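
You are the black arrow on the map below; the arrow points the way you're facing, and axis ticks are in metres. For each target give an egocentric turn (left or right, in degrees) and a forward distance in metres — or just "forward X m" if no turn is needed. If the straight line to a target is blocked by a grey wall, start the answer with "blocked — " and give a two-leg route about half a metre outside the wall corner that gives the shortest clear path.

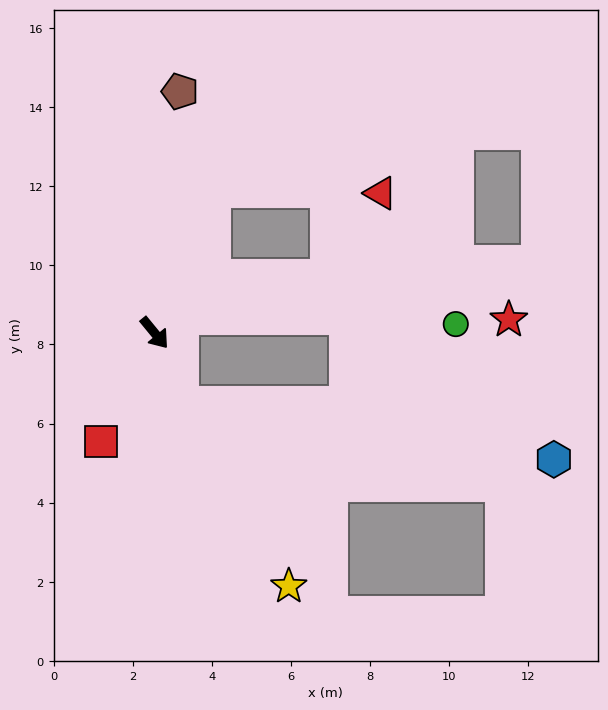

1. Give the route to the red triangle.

blocked — turn left 118°, forward 3.9 m, then turn right 68°, forward 4.2 m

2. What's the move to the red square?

turn right 66°, forward 3.1 m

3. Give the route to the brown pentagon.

turn left 135°, forward 6.1 m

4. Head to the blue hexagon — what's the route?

blocked — turn right 18°, forward 1.9 m, then turn left 60°, forward 9.5 m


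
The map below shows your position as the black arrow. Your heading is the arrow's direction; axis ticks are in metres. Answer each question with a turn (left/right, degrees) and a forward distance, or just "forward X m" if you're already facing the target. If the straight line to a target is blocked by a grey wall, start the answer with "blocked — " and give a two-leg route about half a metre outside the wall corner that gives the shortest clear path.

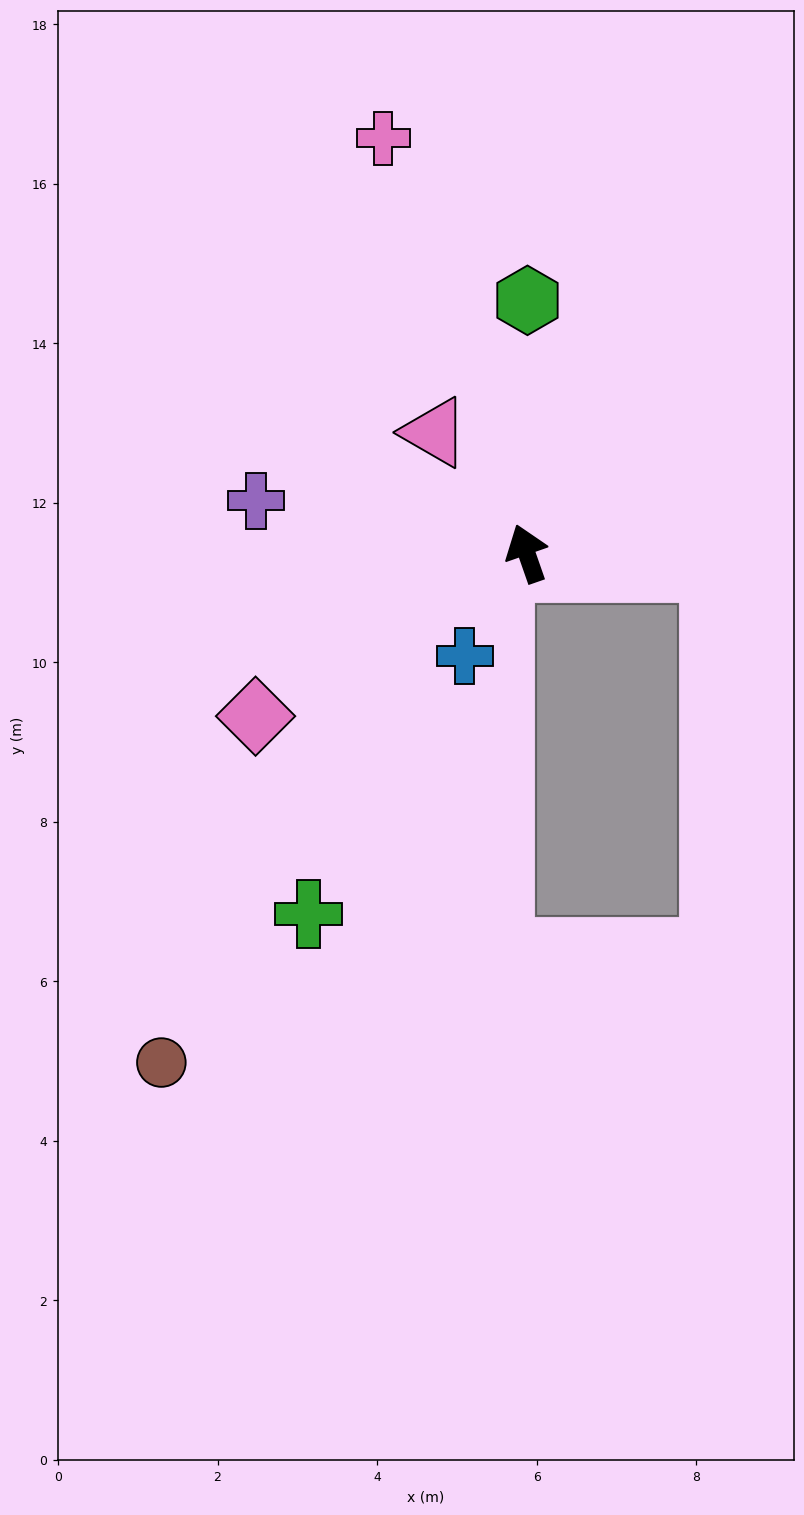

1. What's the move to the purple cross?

turn left 60°, forward 3.5 m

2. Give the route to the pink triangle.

turn left 18°, forward 1.9 m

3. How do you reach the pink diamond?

turn left 102°, forward 4.0 m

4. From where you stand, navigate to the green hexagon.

turn right 19°, forward 3.2 m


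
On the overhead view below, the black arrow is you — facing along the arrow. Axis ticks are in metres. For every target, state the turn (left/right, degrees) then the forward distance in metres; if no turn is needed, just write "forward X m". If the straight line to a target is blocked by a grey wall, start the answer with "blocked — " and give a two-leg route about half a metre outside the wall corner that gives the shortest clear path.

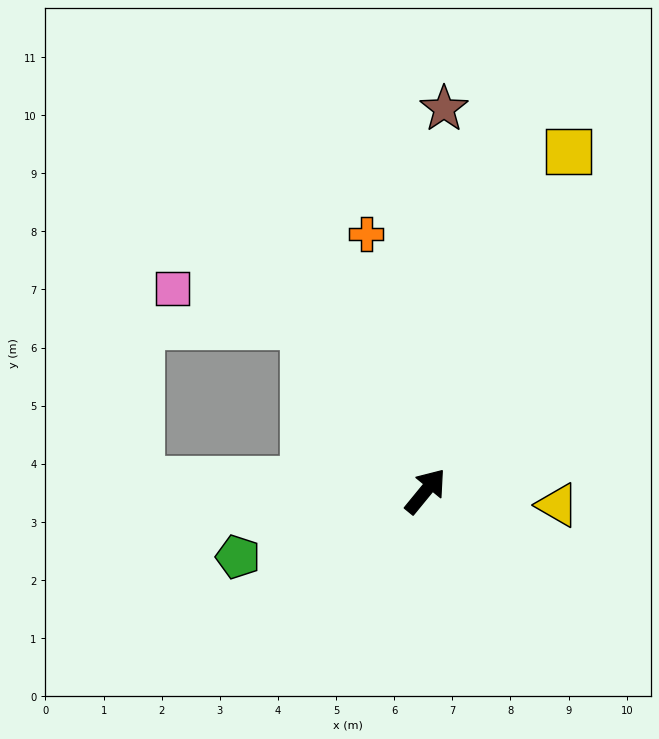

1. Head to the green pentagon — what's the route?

turn left 149°, forward 3.4 m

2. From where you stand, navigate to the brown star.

turn left 37°, forward 6.6 m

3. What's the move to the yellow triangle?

turn right 57°, forward 2.3 m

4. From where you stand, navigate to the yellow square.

turn left 16°, forward 6.3 m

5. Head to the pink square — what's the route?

blocked — turn left 75°, forward 3.5 m, then turn left 39°, forward 2.4 m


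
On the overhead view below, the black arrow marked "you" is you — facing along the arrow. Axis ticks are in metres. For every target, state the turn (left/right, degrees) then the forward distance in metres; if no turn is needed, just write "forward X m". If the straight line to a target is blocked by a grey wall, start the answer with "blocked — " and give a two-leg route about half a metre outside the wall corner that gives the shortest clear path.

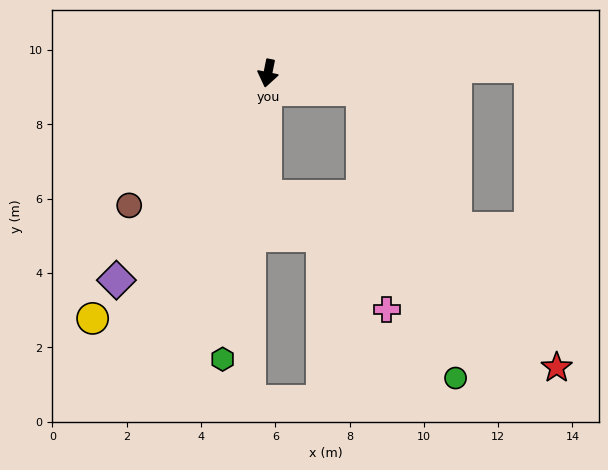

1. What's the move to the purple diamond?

turn right 25°, forward 6.9 m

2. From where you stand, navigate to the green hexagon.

turn left 2°, forward 7.8 m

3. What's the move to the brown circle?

turn right 35°, forward 5.2 m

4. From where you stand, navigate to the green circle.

blocked — turn left 91°, forward 2.6 m, then turn right 62°, forward 8.1 m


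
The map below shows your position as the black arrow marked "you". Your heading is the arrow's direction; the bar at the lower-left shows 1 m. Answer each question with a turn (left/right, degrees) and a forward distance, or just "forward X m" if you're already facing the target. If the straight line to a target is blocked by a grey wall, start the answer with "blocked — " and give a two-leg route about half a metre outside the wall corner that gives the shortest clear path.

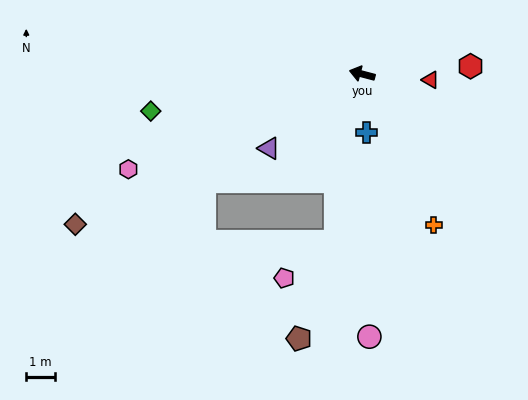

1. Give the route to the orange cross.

turn left 130°, forward 5.9 m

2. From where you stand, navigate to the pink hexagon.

turn left 37°, forward 8.9 m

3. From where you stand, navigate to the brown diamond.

turn left 42°, forward 11.4 m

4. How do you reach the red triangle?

turn right 170°, forward 2.4 m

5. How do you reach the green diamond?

turn left 25°, forward 7.6 m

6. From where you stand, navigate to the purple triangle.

turn left 53°, forward 4.2 m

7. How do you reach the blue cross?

turn left 109°, forward 2.1 m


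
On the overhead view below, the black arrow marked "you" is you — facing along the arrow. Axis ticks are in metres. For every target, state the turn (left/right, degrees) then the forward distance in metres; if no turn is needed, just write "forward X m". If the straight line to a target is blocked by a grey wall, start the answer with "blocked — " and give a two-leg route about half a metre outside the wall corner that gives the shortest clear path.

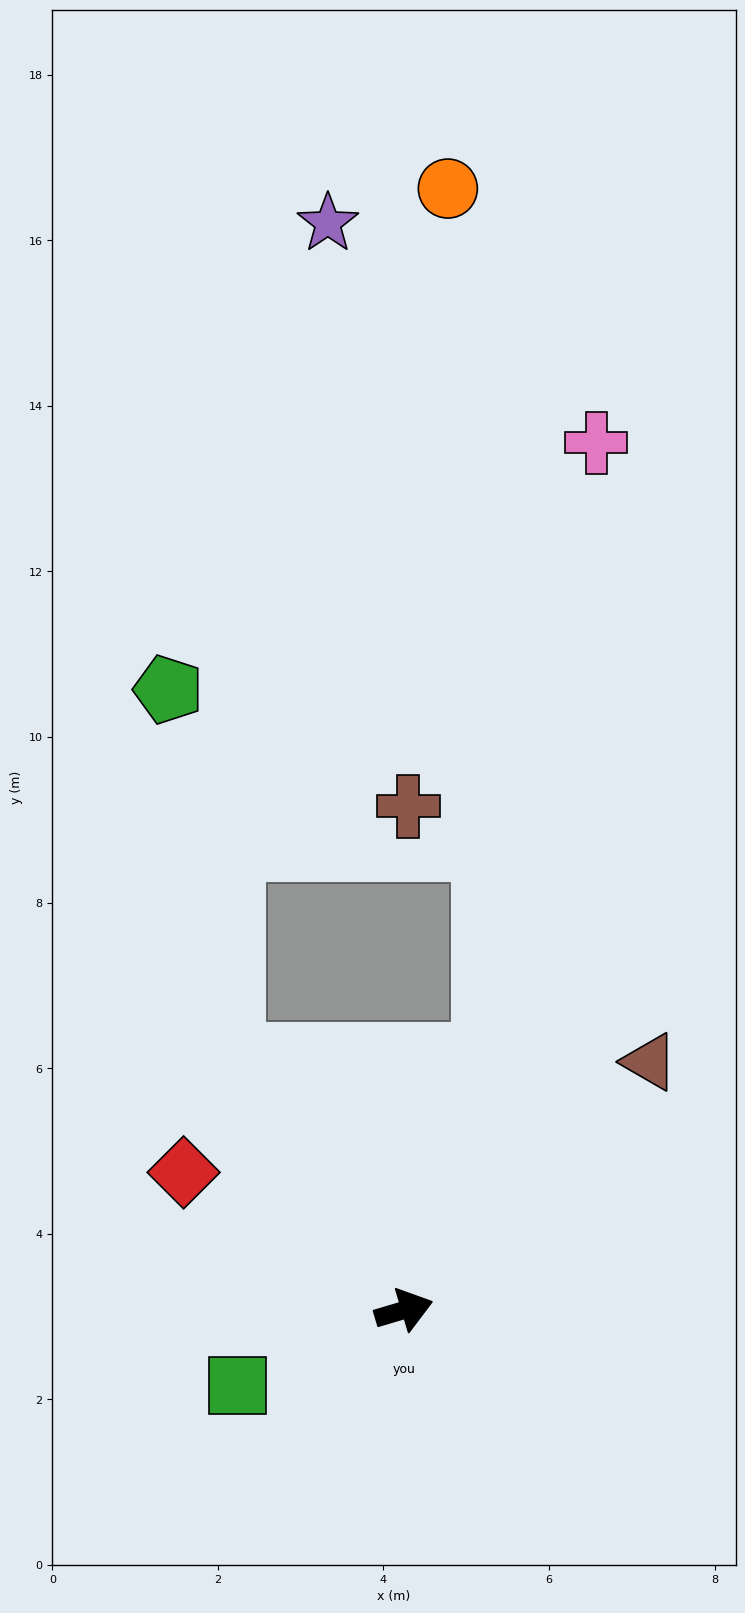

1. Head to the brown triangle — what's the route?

turn left 29°, forward 4.2 m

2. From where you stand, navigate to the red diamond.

turn left 131°, forward 3.1 m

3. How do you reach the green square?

turn right 172°, forward 2.2 m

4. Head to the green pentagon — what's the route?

blocked — turn left 108°, forward 3.7 m, then turn right 25°, forward 4.5 m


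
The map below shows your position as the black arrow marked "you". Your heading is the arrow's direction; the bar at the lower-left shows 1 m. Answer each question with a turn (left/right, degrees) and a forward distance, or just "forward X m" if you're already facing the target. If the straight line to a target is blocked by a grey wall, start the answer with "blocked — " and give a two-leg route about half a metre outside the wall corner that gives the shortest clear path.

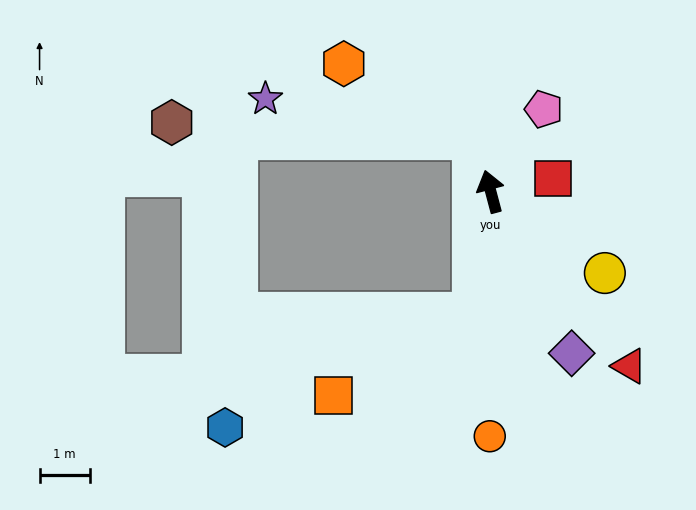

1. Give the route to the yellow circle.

turn right 140°, forward 2.8 m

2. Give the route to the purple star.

blocked — turn left 3°, forward 1.1 m, then turn left 61°, forward 4.2 m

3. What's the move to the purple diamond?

turn right 168°, forward 3.6 m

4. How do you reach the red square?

turn right 93°, forward 1.3 m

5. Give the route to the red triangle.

turn right 156°, forward 4.4 m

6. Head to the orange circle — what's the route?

turn left 165°, forward 4.9 m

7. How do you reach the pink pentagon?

turn right 48°, forward 1.9 m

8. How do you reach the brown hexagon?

blocked — turn left 3°, forward 1.1 m, then turn left 69°, forward 6.0 m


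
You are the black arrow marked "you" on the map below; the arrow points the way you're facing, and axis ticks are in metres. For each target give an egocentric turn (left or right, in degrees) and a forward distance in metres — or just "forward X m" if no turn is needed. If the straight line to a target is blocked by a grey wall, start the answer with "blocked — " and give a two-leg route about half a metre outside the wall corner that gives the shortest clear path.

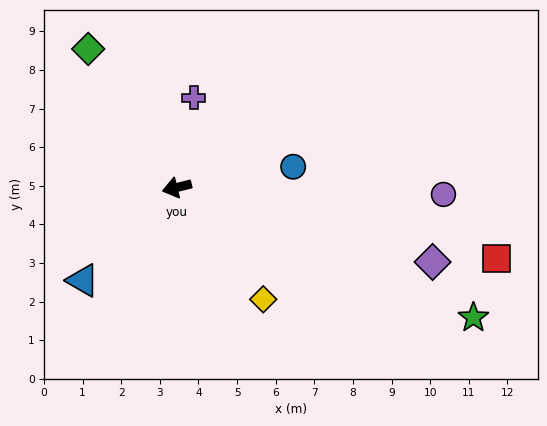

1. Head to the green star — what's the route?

turn left 142°, forward 8.4 m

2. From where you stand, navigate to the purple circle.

turn left 165°, forward 6.9 m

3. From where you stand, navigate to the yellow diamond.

turn left 114°, forward 3.7 m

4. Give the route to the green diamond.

turn right 71°, forward 4.3 m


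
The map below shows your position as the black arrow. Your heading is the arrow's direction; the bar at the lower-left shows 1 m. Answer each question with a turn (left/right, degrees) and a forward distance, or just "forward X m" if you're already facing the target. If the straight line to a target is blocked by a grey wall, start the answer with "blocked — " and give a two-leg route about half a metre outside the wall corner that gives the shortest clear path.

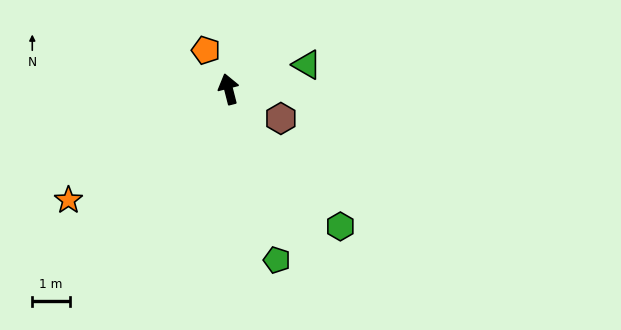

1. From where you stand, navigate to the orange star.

turn left 110°, forward 5.2 m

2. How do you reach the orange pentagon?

turn left 16°, forward 1.2 m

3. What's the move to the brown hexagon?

turn right 134°, forward 1.6 m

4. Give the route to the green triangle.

turn right 87°, forward 2.2 m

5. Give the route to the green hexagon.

turn right 155°, forward 4.7 m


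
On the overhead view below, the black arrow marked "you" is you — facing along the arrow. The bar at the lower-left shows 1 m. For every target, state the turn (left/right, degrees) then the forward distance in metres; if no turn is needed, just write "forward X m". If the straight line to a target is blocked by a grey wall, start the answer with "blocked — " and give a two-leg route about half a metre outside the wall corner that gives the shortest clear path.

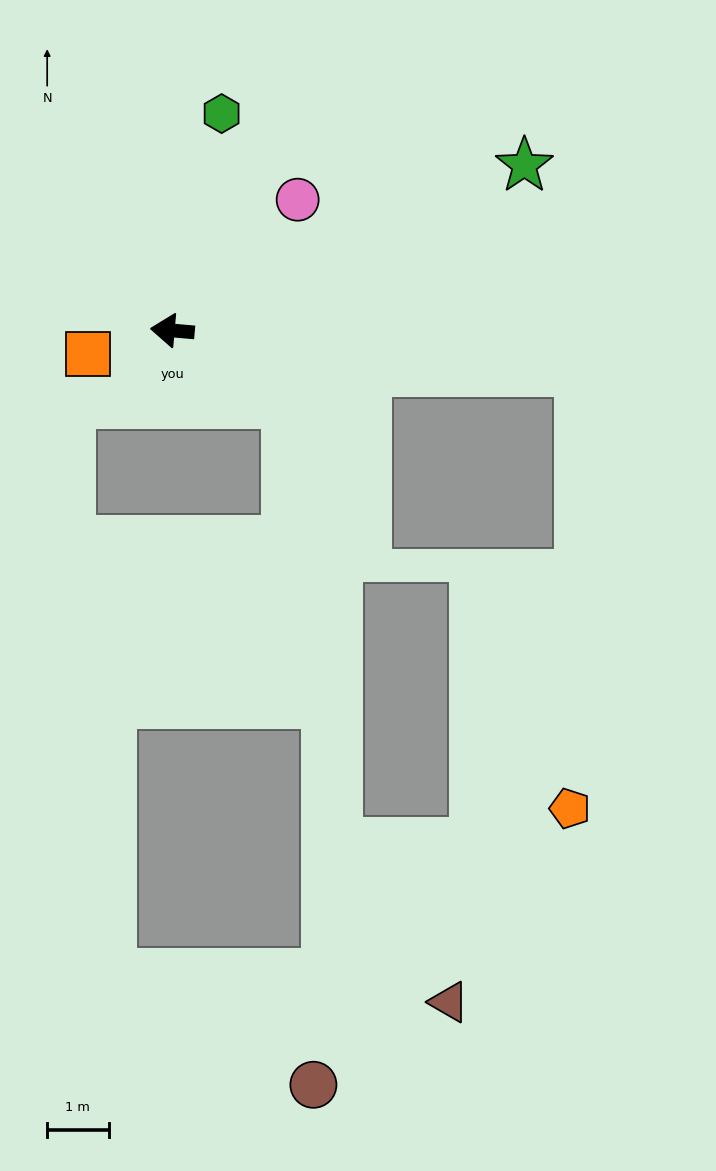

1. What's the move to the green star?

turn right 150°, forward 6.3 m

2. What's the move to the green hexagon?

turn right 98°, forward 3.6 m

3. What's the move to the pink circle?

turn right 129°, forward 2.9 m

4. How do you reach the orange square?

turn left 20°, forward 1.4 m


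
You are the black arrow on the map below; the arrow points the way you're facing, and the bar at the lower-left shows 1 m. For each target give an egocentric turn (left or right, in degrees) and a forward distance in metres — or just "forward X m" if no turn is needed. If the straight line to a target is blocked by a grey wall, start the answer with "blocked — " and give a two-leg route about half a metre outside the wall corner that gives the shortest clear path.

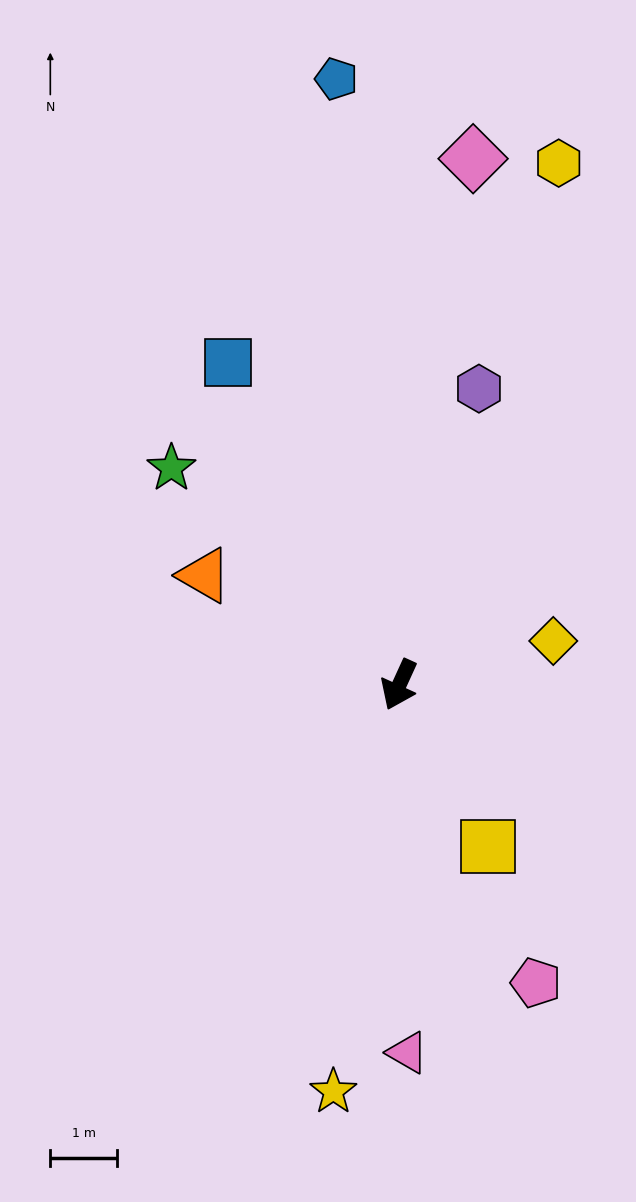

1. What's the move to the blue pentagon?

turn right 150°, forward 9.1 m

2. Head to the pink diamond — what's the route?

turn right 163°, forward 7.9 m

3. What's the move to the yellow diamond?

turn left 130°, forward 2.4 m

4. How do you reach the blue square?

turn right 128°, forward 5.4 m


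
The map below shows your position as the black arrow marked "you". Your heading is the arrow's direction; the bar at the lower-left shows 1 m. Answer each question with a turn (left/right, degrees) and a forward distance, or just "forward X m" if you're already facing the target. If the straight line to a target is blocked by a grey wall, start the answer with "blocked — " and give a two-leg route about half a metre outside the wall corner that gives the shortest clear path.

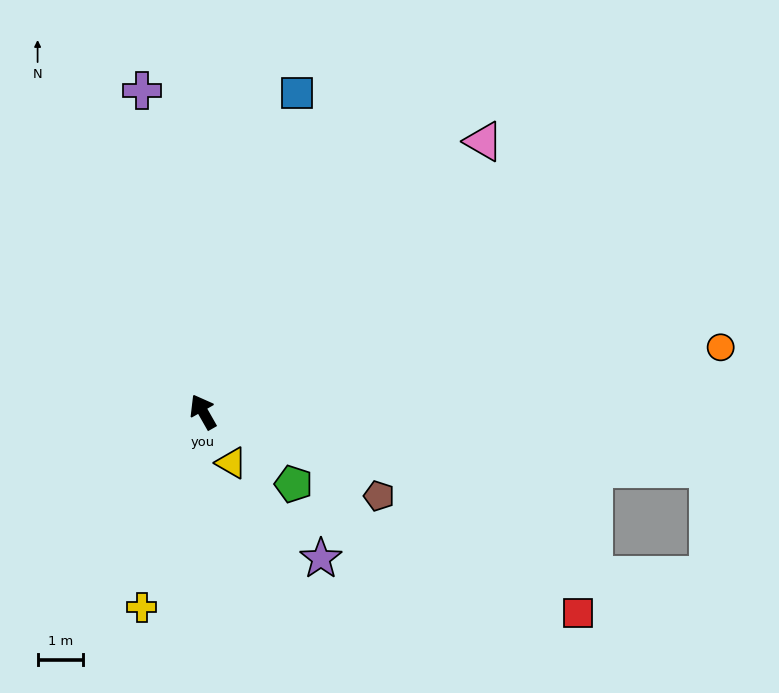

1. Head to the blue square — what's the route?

turn right 46°, forward 7.3 m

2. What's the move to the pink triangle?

turn right 76°, forward 8.6 m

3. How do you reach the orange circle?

turn right 113°, forward 11.5 m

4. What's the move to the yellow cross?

turn left 133°, forward 4.5 m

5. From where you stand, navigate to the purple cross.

turn right 19°, forward 7.2 m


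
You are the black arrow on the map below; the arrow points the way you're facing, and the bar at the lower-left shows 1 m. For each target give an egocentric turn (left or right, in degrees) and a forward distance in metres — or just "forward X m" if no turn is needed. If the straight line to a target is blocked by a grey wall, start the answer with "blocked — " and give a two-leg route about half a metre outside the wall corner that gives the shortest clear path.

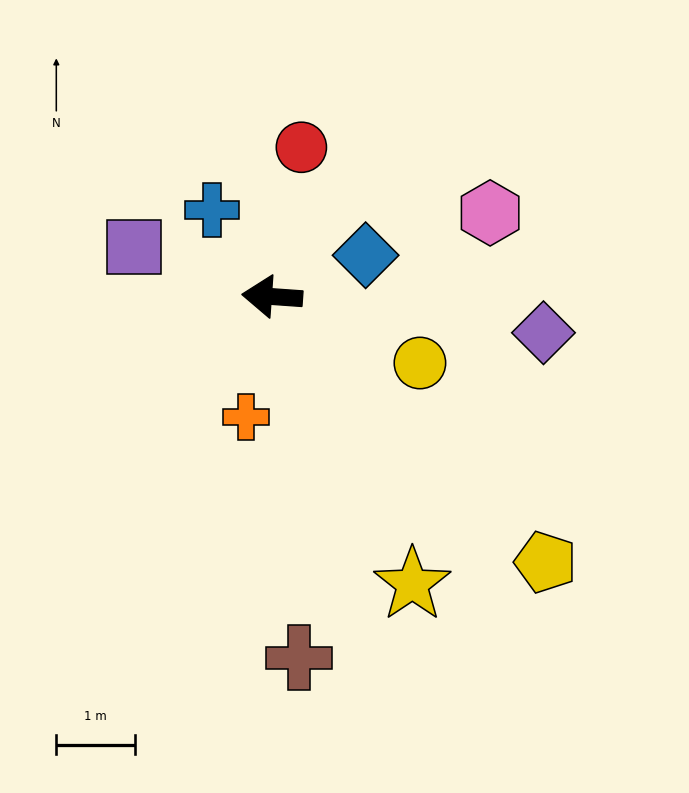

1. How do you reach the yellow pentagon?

turn left 140°, forward 4.9 m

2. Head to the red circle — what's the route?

turn right 97°, forward 1.9 m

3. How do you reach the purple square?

turn right 16°, forward 1.9 m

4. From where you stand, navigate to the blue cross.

turn right 51°, forward 1.3 m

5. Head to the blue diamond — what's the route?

turn right 152°, forward 1.3 m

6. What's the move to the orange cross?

turn left 82°, forward 1.6 m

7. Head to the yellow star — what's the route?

turn left 120°, forward 4.1 m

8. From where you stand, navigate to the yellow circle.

turn left 160°, forward 2.1 m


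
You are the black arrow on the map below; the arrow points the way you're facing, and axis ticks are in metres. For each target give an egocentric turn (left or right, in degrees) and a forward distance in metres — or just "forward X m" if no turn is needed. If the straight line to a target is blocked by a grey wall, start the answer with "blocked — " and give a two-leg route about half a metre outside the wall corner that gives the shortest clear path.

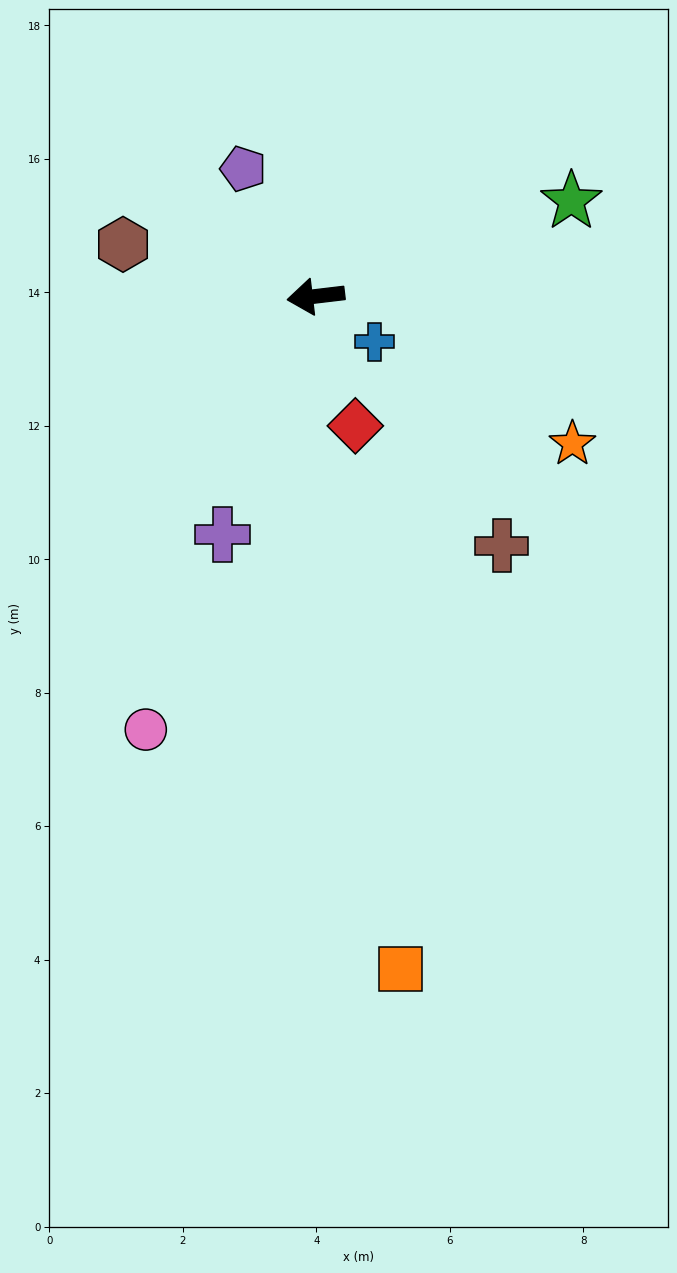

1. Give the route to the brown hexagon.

turn right 22°, forward 3.0 m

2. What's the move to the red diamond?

turn left 100°, forward 2.0 m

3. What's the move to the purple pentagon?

turn right 67°, forward 2.2 m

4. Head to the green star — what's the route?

turn right 166°, forward 4.1 m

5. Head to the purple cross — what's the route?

turn left 62°, forward 3.8 m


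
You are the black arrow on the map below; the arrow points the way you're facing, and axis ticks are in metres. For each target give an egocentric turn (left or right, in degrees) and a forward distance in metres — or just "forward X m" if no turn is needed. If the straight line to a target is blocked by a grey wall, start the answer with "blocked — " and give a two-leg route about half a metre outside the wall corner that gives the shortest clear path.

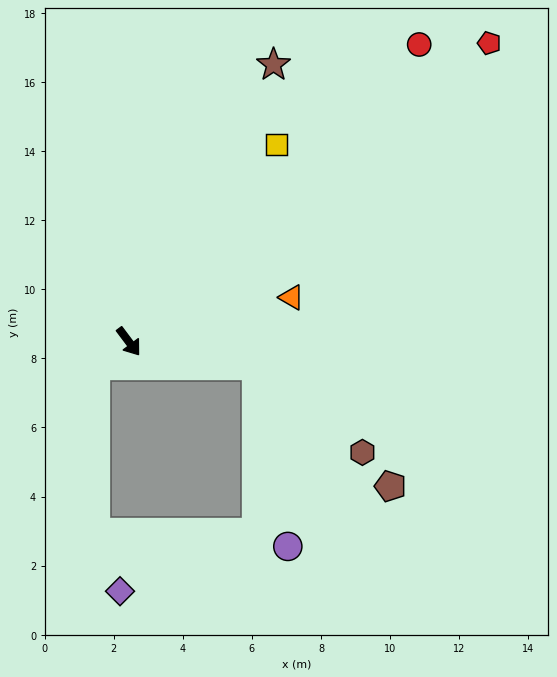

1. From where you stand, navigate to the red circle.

turn left 99°, forward 12.0 m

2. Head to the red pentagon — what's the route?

turn left 93°, forward 13.5 m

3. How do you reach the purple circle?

blocked — turn left 43°, forward 3.8 m, then turn right 70°, forward 5.3 m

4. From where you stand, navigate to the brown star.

turn left 116°, forward 9.0 m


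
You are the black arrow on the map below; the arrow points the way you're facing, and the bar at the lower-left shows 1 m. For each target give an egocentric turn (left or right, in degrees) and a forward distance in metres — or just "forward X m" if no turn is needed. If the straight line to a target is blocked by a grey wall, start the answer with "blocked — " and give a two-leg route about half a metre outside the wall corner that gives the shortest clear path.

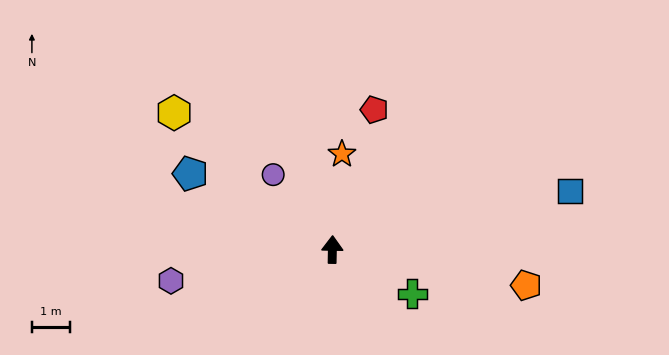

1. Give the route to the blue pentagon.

turn left 63°, forward 4.2 m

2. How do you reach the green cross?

turn right 118°, forward 2.4 m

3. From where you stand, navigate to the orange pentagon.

turn right 99°, forward 5.2 m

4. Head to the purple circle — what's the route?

turn left 39°, forward 2.5 m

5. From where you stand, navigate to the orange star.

turn right 5°, forward 2.5 m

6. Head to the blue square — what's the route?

turn right 75°, forward 6.4 m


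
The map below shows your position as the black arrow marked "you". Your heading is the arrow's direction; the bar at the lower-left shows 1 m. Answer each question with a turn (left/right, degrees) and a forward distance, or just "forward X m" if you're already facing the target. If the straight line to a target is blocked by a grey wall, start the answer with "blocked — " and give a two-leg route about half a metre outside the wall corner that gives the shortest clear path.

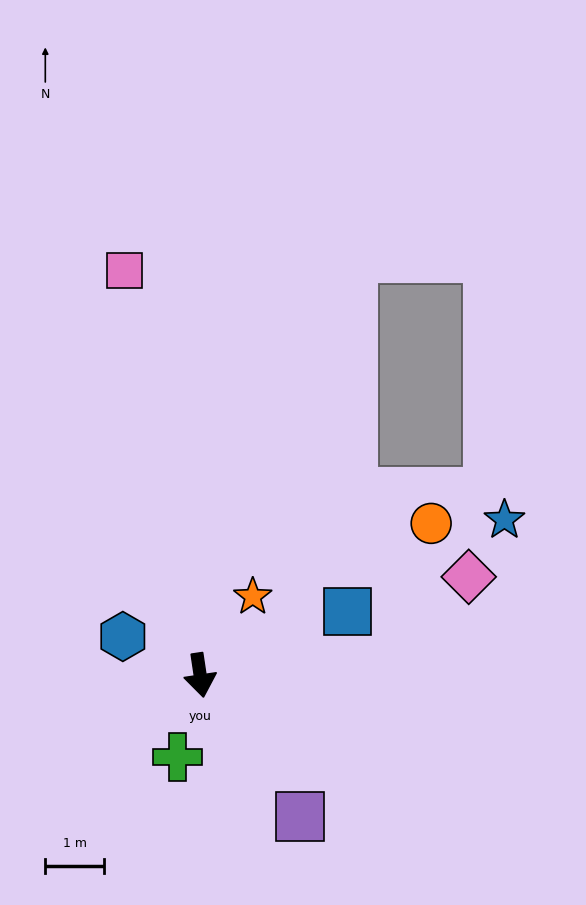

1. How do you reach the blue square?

turn left 105°, forward 2.7 m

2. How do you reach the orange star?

turn left 138°, forward 1.6 m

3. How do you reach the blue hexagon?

turn right 125°, forward 1.5 m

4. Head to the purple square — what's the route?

turn left 27°, forward 2.9 m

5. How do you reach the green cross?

turn right 24°, forward 1.4 m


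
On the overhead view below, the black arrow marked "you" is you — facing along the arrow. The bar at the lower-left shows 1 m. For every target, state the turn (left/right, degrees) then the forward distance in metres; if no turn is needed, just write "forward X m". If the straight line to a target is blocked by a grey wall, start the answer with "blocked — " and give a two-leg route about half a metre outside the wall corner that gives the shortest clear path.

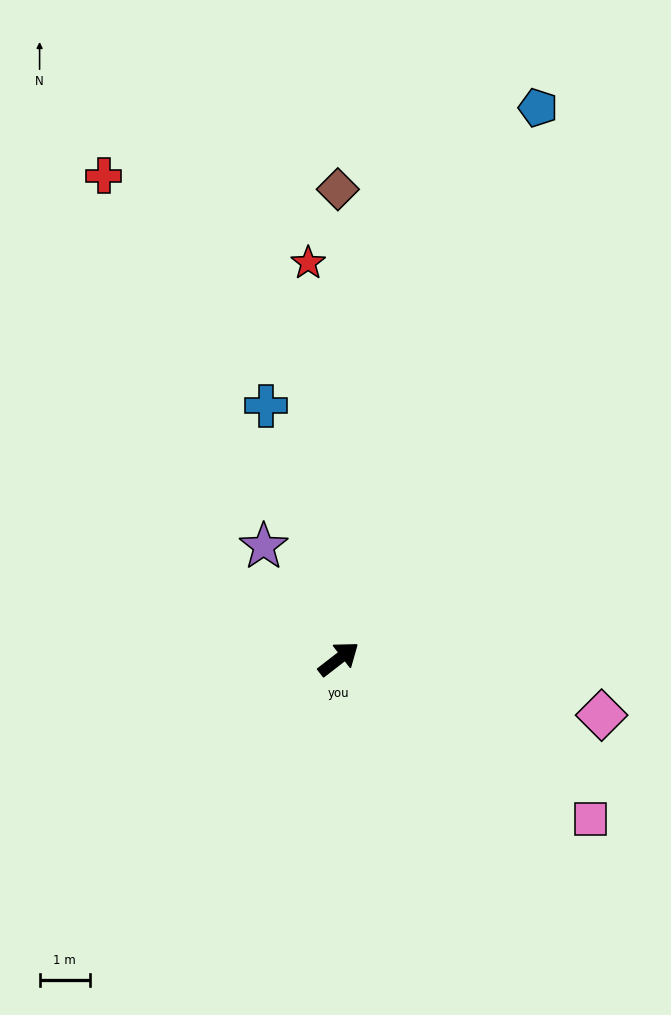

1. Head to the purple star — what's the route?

turn left 86°, forward 2.7 m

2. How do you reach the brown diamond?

turn left 52°, forward 9.3 m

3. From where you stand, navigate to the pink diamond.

turn right 50°, forward 5.3 m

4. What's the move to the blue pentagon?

turn left 32°, forward 11.7 m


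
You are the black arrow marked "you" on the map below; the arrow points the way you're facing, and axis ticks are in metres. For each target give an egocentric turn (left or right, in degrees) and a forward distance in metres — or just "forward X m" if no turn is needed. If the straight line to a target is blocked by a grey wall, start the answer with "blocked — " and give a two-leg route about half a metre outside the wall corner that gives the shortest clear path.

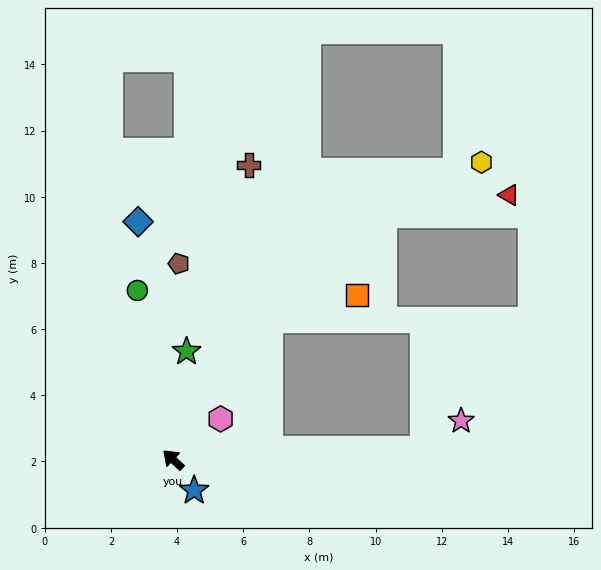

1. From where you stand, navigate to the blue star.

turn left 167°, forward 1.1 m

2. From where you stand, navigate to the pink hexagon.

turn right 96°, forward 1.9 m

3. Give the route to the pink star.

blocked — turn right 135°, forward 7.6 m, then turn left 36°, forward 1.4 m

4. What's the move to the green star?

turn right 54°, forward 3.3 m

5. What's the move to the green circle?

turn right 35°, forward 5.2 m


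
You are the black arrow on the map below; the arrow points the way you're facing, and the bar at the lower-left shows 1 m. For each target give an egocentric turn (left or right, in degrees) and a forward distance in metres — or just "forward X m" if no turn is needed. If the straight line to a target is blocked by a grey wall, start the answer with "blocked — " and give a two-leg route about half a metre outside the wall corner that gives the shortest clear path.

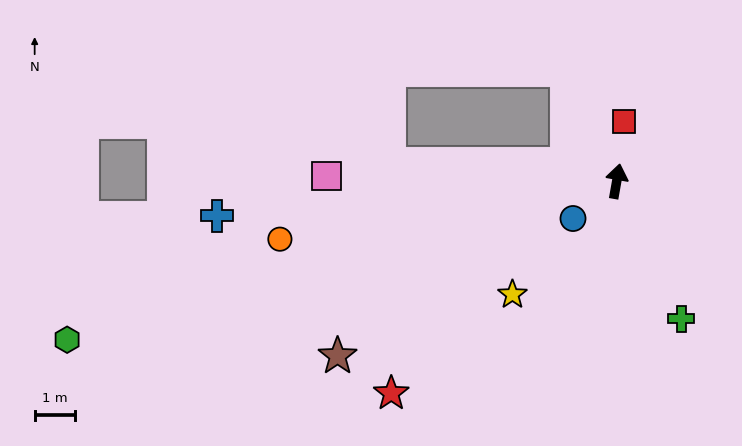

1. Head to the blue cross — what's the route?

turn left 105°, forward 10.0 m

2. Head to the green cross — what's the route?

turn right 145°, forward 3.8 m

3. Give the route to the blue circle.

turn left 141°, forward 1.4 m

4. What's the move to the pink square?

turn left 99°, forward 7.2 m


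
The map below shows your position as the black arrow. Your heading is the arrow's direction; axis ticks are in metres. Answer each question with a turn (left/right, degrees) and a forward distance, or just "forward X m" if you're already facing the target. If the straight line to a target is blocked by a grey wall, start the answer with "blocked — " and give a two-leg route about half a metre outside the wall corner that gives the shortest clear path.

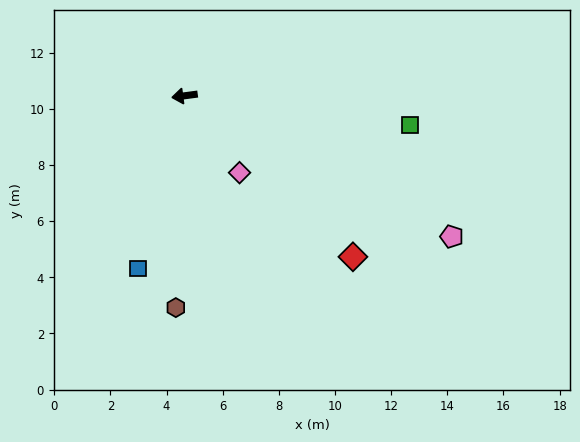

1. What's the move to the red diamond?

turn left 129°, forward 8.3 m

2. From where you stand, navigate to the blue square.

turn left 67°, forward 6.4 m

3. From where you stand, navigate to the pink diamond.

turn left 118°, forward 3.4 m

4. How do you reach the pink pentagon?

turn left 145°, forward 10.8 m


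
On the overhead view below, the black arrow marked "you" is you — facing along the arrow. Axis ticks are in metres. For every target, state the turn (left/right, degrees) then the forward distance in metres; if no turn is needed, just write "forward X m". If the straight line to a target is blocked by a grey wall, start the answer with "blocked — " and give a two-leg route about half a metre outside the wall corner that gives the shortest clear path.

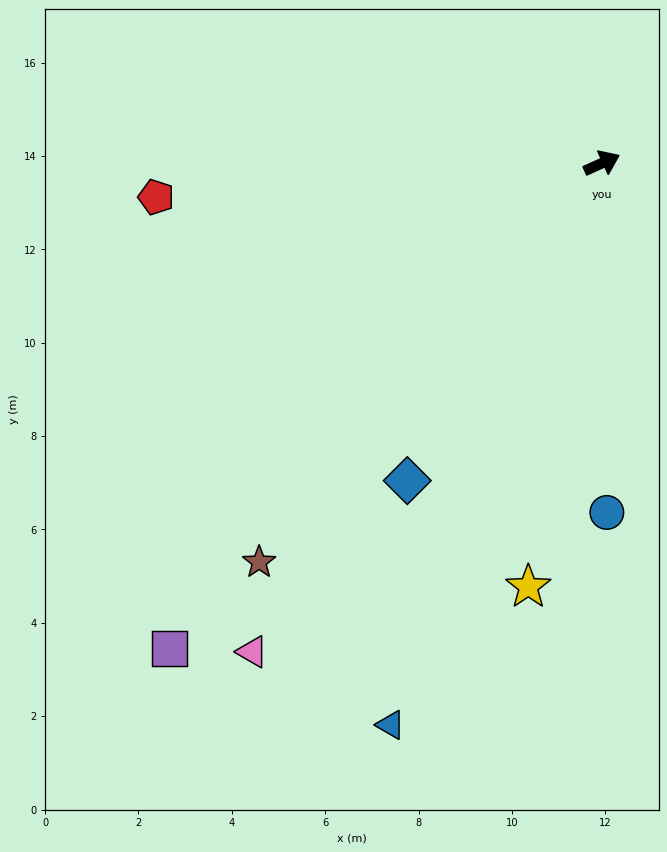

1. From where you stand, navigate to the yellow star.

turn right 124°, forward 9.2 m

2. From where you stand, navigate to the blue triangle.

turn right 135°, forward 12.9 m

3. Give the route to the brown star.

turn right 155°, forward 11.3 m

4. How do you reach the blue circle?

turn right 114°, forward 7.5 m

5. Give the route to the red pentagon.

turn left 160°, forward 9.6 m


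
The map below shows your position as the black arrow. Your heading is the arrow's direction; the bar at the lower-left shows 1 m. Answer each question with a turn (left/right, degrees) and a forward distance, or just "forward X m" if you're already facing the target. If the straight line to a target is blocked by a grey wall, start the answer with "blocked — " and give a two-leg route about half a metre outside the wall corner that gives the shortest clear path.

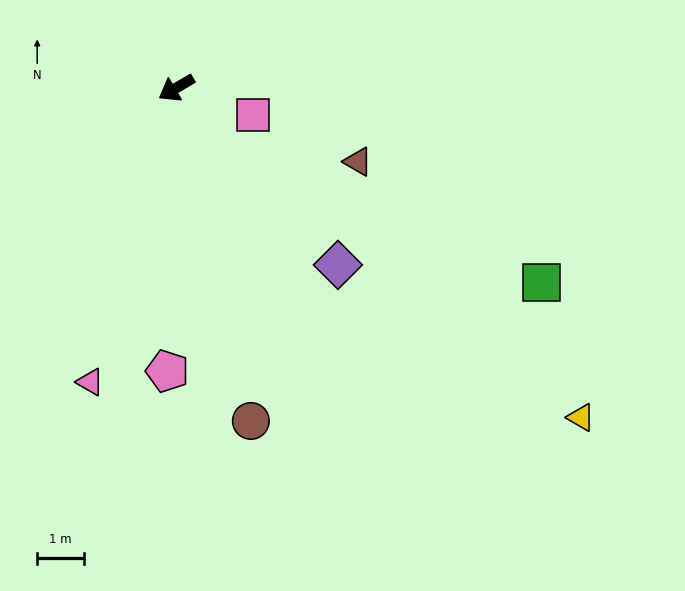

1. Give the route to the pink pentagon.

turn left 58°, forward 6.1 m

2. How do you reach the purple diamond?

turn left 102°, forward 5.2 m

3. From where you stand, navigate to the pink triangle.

turn left 43°, forward 6.6 m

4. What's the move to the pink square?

turn left 130°, forward 1.7 m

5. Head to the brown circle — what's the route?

turn left 72°, forward 7.3 m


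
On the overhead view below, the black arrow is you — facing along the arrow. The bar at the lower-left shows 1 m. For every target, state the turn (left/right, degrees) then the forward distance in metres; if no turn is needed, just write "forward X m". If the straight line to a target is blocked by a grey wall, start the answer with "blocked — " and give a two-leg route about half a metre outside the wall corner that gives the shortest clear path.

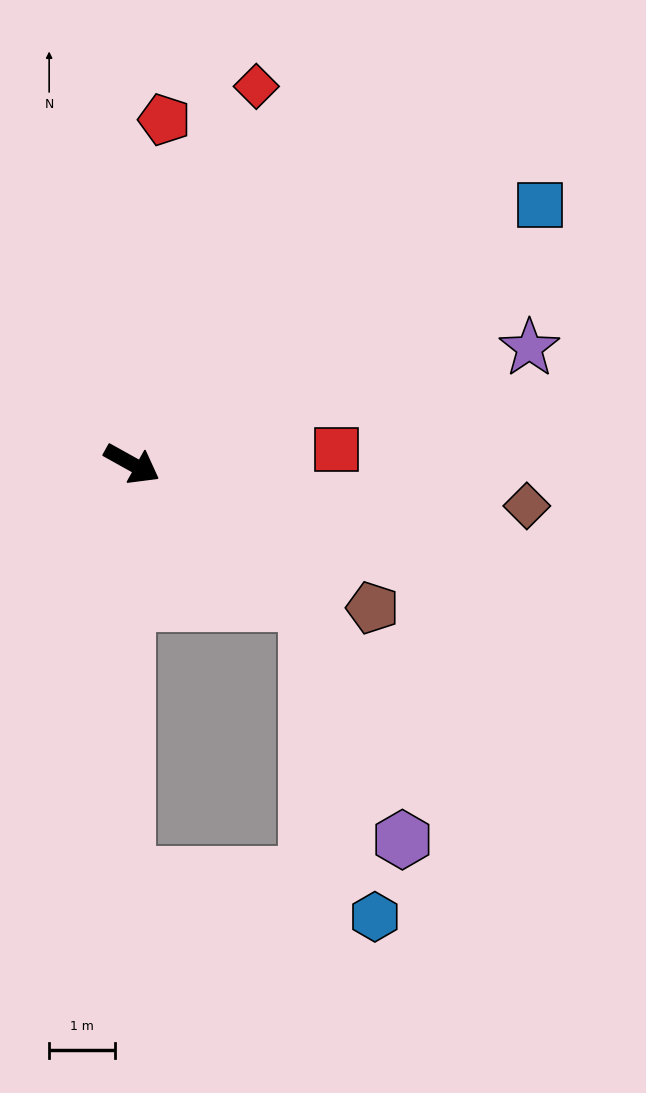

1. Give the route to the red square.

turn left 33°, forward 3.1 m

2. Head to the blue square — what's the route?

turn left 61°, forward 7.4 m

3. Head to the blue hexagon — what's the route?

blocked — turn right 10°, forward 3.4 m, then turn right 39°, forward 4.9 m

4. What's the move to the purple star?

turn left 45°, forward 6.3 m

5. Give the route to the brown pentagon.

forward 4.3 m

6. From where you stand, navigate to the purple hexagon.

blocked — turn right 10°, forward 3.4 m, then turn right 29°, forward 3.9 m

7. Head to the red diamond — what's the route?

turn left 101°, forward 6.1 m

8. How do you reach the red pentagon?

turn left 114°, forward 5.3 m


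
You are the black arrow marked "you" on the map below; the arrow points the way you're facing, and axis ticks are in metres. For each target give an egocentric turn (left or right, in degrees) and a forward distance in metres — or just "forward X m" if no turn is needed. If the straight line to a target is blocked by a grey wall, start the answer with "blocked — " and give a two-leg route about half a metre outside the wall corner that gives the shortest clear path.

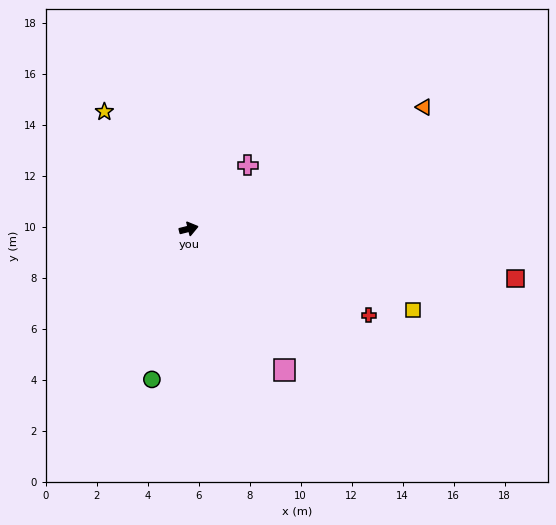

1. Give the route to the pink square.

turn right 70°, forward 6.7 m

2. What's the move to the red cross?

turn right 40°, forward 7.8 m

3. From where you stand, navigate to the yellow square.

turn right 34°, forward 9.4 m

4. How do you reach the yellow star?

turn left 112°, forward 5.7 m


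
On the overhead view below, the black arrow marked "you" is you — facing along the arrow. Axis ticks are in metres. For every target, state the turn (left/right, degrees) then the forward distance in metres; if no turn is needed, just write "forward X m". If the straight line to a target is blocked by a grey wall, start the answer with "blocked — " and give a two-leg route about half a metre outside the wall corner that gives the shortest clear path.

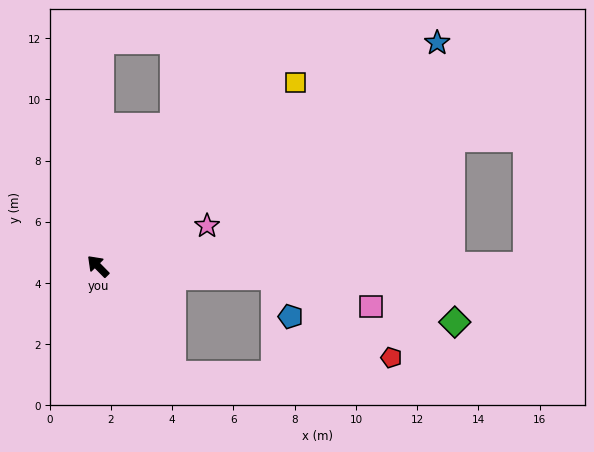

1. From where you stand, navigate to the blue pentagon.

blocked — turn right 138°, forward 5.8 m, then turn right 63°, forward 1.4 m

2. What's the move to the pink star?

turn right 114°, forward 3.8 m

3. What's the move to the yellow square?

turn right 92°, forward 8.8 m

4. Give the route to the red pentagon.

blocked — turn right 138°, forward 5.8 m, then turn right 31°, forward 4.6 m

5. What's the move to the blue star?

turn right 101°, forward 13.3 m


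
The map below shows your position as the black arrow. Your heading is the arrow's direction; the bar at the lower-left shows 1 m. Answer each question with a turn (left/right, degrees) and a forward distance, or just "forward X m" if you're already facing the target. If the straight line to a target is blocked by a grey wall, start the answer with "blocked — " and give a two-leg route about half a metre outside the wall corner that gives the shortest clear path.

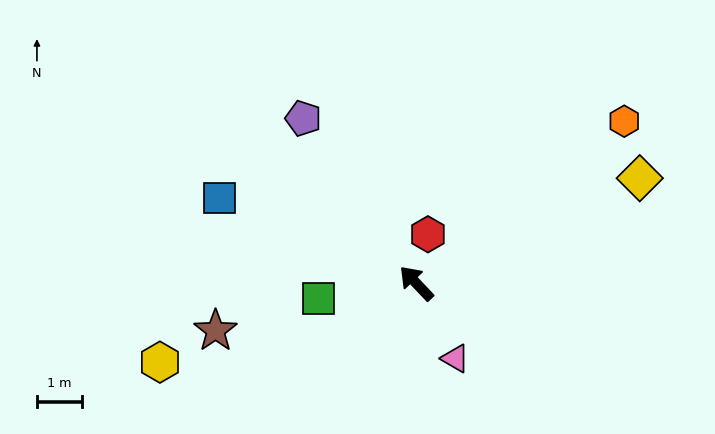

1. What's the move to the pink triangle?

turn left 164°, forward 1.9 m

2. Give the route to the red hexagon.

turn right 57°, forward 1.1 m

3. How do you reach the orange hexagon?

turn right 96°, forward 5.9 m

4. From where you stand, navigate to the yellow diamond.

turn right 108°, forward 5.5 m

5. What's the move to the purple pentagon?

turn right 9°, forward 4.5 m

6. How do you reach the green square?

turn left 55°, forward 2.2 m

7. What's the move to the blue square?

turn left 23°, forward 4.8 m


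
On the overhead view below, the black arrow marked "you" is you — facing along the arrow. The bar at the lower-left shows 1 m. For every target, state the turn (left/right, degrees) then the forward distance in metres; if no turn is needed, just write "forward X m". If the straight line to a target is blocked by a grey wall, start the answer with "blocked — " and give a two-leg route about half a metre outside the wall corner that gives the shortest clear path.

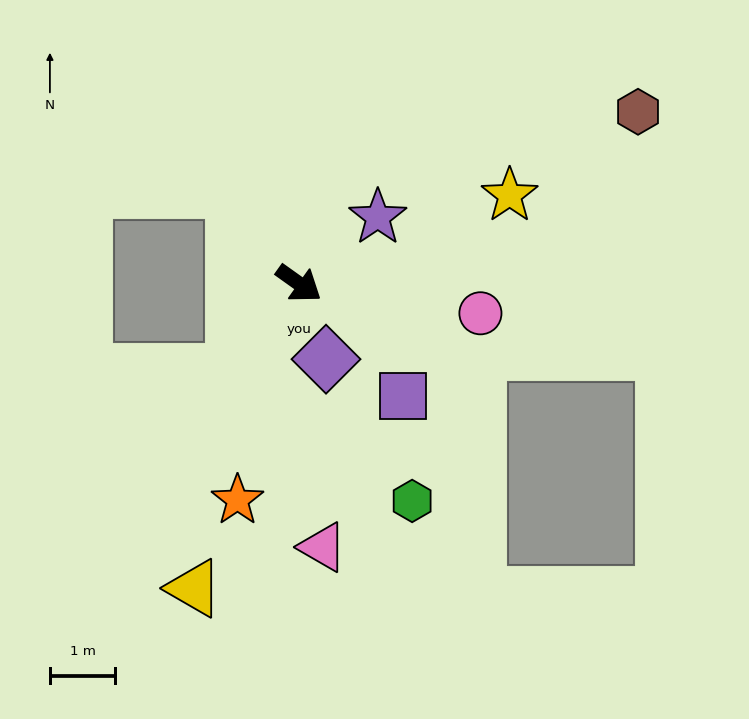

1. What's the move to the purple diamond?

turn right 35°, forward 1.2 m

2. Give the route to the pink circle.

turn left 26°, forward 2.8 m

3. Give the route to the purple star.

turn left 76°, forward 1.6 m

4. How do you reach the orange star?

turn right 70°, forward 3.5 m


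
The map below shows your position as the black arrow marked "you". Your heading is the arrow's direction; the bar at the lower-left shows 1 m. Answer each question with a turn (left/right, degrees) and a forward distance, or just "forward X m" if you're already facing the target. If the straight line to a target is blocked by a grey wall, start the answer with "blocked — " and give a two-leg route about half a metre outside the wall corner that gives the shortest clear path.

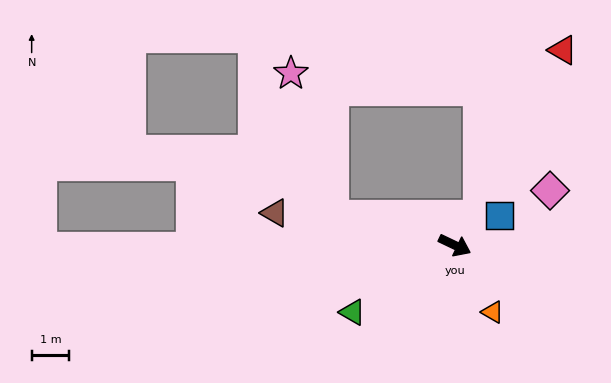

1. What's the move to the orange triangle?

turn right 35°, forward 2.0 m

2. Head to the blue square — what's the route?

turn left 59°, forward 1.4 m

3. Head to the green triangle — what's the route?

turn right 121°, forward 3.2 m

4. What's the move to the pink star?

blocked — turn right 168°, forward 3.3 m, then turn right 60°, forward 3.9 m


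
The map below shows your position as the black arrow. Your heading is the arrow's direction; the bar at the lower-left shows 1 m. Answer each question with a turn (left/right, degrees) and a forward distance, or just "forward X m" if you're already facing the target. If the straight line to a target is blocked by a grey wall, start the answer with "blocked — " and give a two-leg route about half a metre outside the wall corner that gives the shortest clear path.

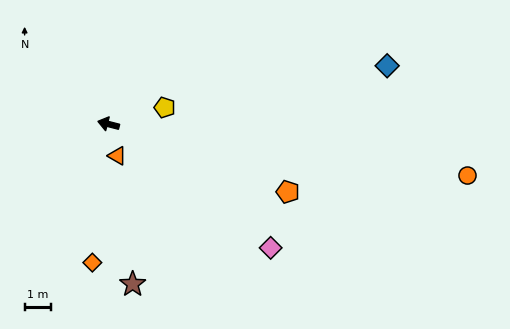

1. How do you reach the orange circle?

turn right 174°, forward 13.8 m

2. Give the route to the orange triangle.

turn left 120°, forward 1.3 m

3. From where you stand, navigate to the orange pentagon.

turn left 174°, forward 7.3 m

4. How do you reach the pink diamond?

turn left 157°, forward 7.8 m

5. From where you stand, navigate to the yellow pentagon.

turn right 149°, forward 2.2 m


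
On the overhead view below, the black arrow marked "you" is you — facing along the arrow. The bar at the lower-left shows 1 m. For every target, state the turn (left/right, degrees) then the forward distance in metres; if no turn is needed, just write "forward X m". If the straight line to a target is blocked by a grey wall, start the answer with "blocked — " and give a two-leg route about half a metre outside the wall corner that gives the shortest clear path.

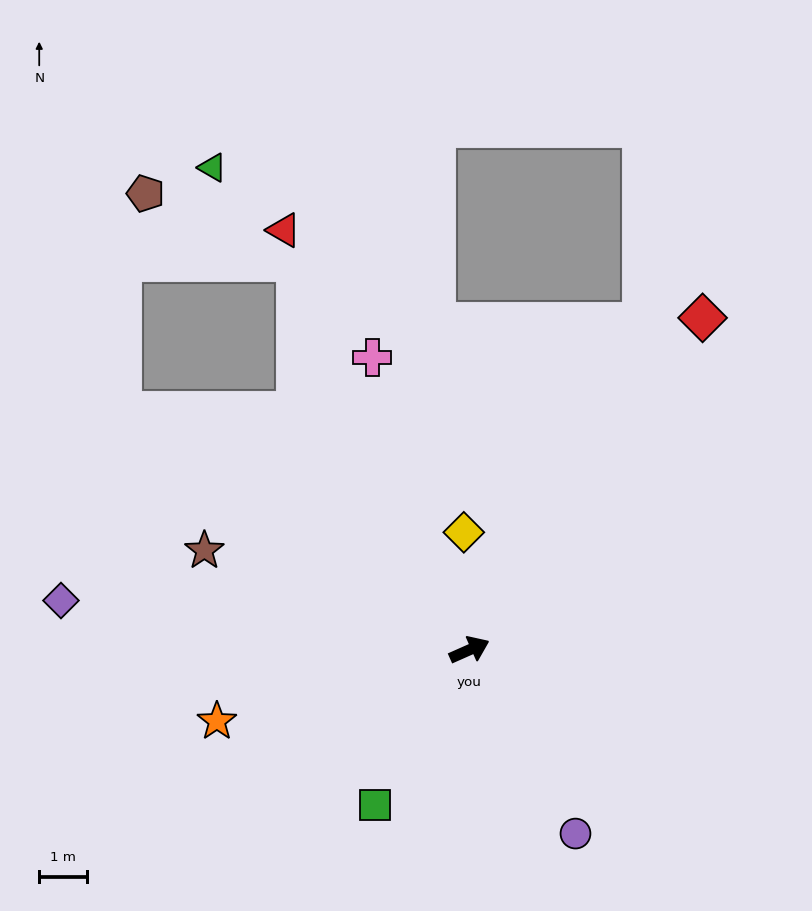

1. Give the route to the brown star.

turn left 136°, forward 6.0 m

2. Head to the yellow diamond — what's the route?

turn left 69°, forward 2.5 m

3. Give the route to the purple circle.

turn right 84°, forward 4.5 m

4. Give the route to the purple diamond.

turn left 149°, forward 8.7 m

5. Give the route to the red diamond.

turn left 31°, forward 8.6 m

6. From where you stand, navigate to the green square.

turn right 145°, forward 3.8 m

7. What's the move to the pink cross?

turn left 84°, forward 6.5 m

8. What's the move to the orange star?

turn left 172°, forward 5.5 m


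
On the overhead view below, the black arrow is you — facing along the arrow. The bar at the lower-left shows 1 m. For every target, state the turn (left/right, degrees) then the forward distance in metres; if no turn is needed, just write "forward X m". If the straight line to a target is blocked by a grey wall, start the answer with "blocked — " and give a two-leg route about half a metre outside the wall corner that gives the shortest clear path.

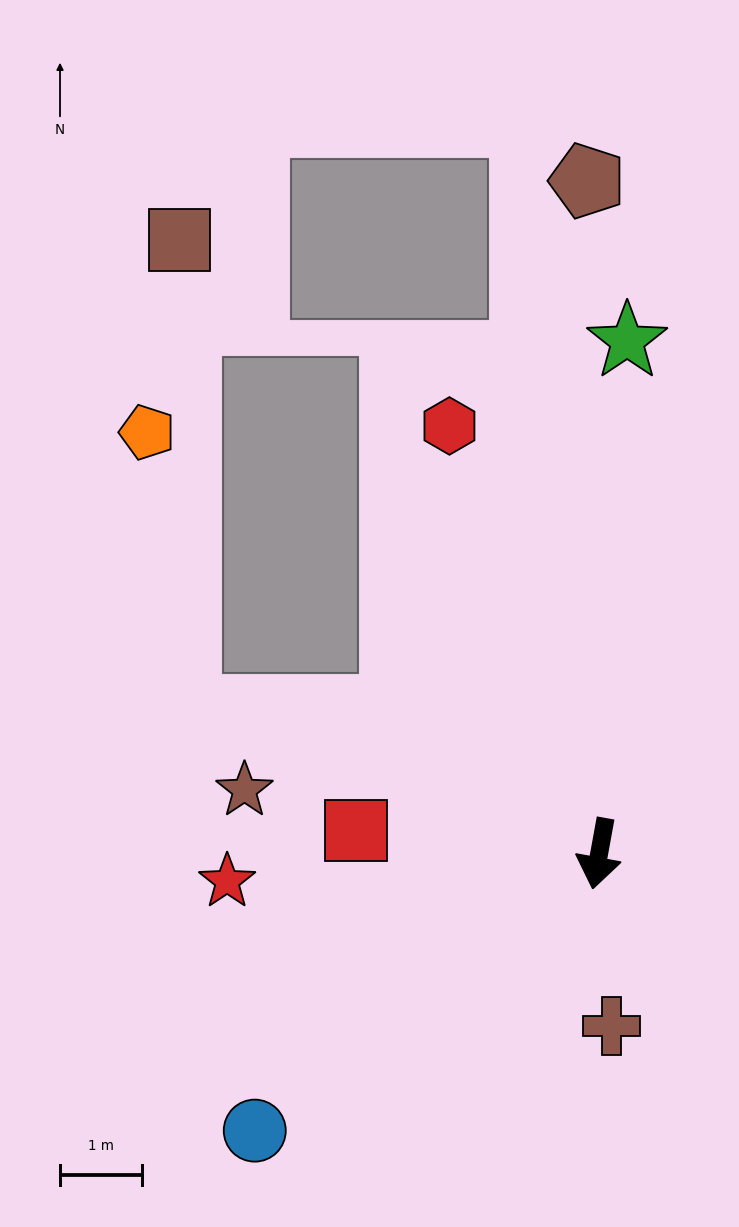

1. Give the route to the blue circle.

turn right 41°, forward 5.4 m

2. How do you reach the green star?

turn right 173°, forward 6.3 m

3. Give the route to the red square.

turn right 85°, forward 3.0 m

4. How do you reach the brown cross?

turn left 14°, forward 2.1 m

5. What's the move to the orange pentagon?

blocked — turn right 99°, forward 5.3 m, then turn right 63°, forward 3.4 m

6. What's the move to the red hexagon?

turn right 150°, forward 5.5 m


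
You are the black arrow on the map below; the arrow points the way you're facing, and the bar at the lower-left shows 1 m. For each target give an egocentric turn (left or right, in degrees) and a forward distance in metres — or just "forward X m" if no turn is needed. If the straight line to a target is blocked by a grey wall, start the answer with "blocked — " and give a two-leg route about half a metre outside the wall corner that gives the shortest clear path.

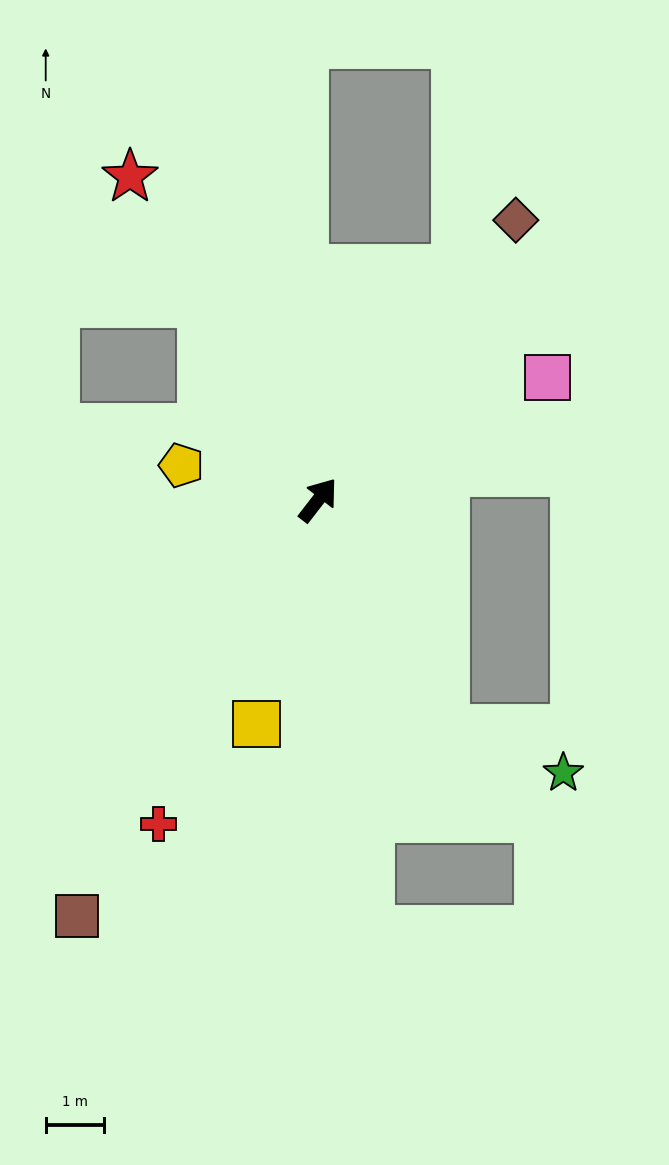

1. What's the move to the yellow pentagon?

turn left 114°, forward 2.4 m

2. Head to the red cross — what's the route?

turn right 168°, forward 6.2 m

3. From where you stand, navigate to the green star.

blocked — turn right 113°, forward 4.5 m, then turn left 41°, forward 2.2 m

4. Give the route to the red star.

turn left 68°, forward 6.4 m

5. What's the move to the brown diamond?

turn left 3°, forward 5.9 m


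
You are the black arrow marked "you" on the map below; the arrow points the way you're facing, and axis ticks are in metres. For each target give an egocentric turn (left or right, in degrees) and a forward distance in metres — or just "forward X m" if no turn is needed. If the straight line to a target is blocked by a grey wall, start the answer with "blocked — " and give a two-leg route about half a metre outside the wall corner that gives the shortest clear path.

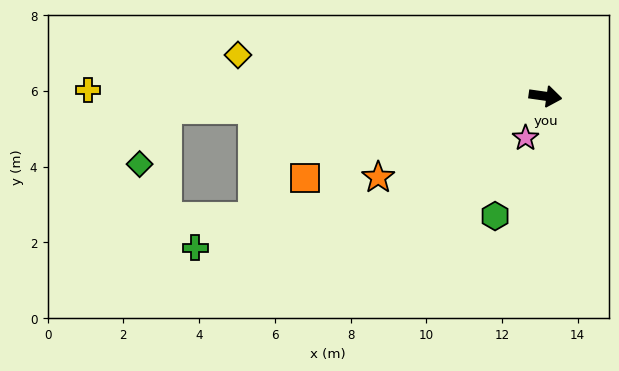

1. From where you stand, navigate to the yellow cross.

turn right 173°, forward 12.1 m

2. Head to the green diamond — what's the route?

blocked — turn right 170°, forward 10.0 m, then turn left 63°, forward 1.6 m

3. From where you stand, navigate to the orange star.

turn right 146°, forward 4.9 m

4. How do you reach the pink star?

turn right 107°, forward 1.2 m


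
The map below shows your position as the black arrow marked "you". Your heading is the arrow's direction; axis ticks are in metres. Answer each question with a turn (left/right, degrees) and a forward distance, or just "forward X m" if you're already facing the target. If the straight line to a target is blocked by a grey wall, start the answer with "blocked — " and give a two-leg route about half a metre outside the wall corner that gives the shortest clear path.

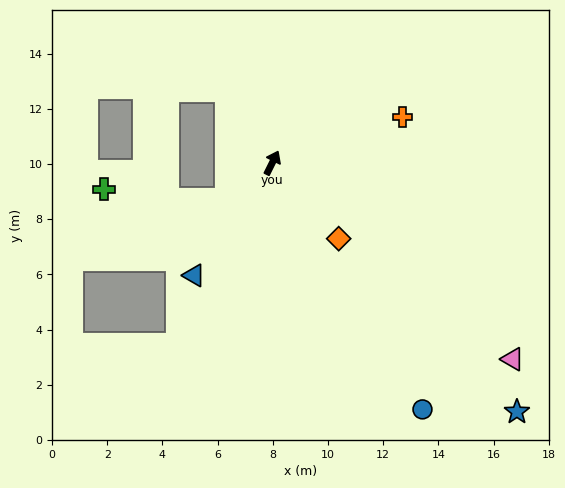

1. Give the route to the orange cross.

turn right 44°, forward 5.0 m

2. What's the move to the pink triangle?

turn right 103°, forward 11.2 m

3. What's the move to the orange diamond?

turn right 112°, forward 3.7 m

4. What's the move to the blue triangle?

turn left 172°, forward 5.0 m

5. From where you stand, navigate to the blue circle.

turn right 122°, forward 10.5 m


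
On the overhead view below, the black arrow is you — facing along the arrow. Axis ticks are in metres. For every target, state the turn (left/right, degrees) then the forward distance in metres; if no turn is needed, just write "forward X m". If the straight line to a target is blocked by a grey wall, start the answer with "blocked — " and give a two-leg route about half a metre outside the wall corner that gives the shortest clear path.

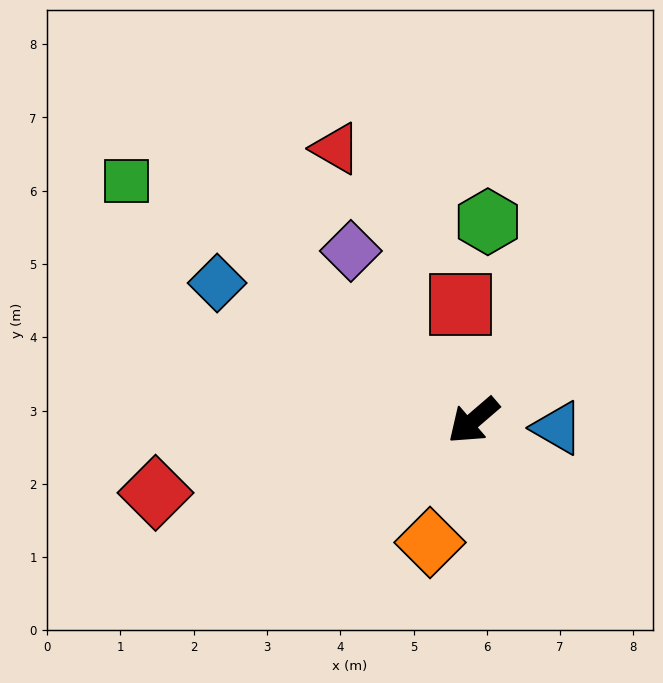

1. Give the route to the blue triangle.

turn left 134°, forward 1.2 m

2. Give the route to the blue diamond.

turn right 69°, forward 4.0 m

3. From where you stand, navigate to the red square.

turn right 124°, forward 1.6 m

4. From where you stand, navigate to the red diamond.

turn right 28°, forward 4.4 m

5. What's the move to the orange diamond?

turn left 30°, forward 1.8 m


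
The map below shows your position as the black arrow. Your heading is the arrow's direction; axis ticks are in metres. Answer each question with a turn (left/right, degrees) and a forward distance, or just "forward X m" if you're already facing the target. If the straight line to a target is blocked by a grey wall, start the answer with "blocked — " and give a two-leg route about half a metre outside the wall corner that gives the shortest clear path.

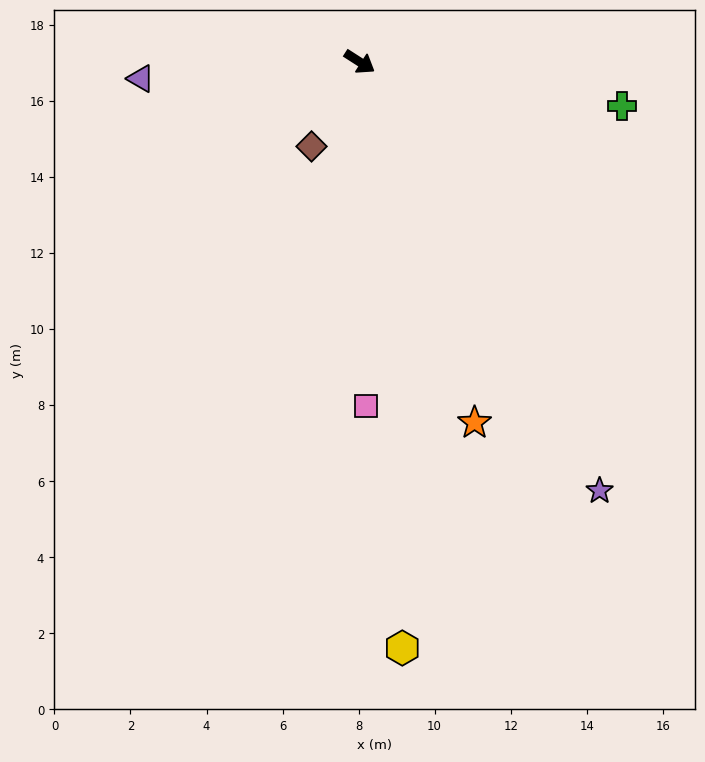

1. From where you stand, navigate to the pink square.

turn right 56°, forward 9.1 m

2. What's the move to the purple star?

turn right 28°, forward 12.9 m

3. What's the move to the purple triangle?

turn right 143°, forward 5.8 m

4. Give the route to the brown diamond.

turn right 87°, forward 2.6 m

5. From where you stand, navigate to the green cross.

turn left 23°, forward 7.0 m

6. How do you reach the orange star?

turn right 40°, forward 10.0 m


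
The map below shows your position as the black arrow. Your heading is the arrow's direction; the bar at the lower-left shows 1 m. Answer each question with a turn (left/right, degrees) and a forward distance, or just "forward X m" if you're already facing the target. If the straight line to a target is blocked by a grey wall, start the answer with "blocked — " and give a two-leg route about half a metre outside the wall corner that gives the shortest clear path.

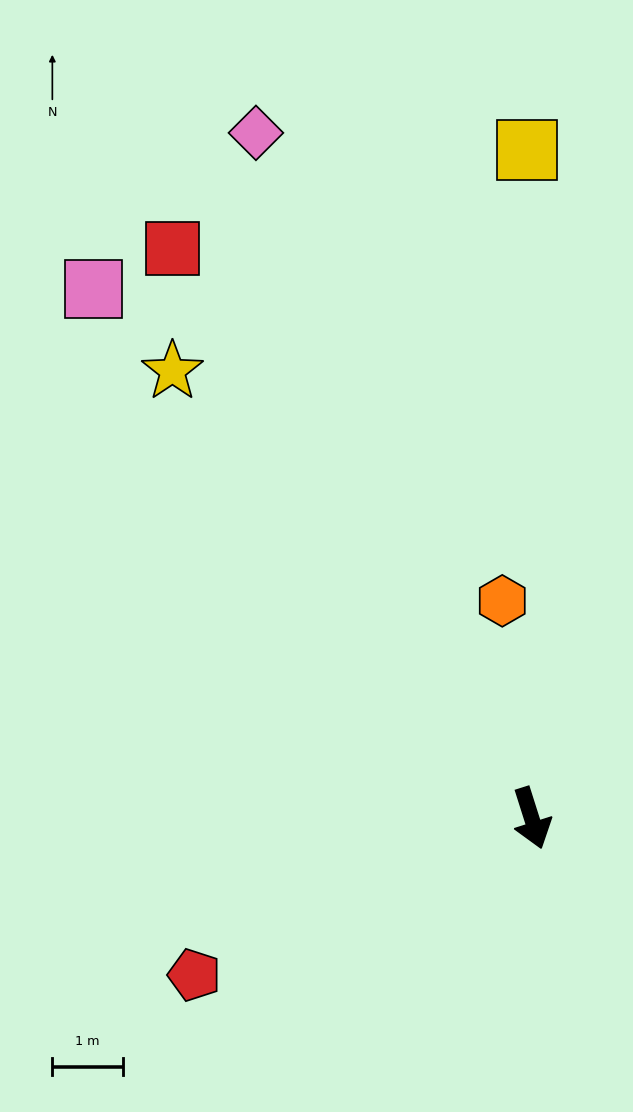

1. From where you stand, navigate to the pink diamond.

turn right 176°, forward 10.5 m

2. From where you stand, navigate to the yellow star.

turn right 159°, forward 8.2 m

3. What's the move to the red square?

turn right 165°, forward 9.6 m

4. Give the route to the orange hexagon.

turn left 170°, forward 3.1 m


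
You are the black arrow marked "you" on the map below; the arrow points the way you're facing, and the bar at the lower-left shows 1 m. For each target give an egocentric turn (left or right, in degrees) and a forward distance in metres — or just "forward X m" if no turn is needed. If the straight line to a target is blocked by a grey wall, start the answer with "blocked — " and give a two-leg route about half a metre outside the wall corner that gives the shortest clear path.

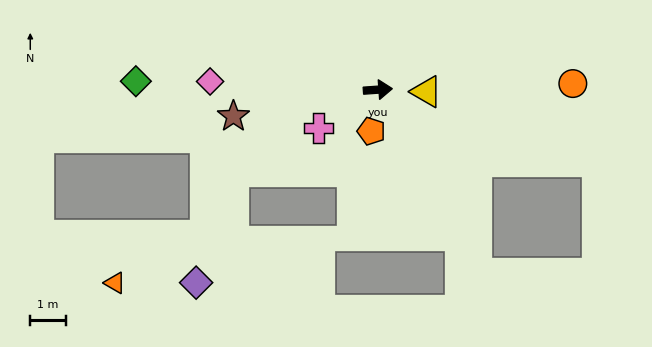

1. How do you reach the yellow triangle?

turn right 6°, forward 1.4 m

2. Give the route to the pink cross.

turn right 151°, forward 2.0 m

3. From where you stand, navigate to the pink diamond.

turn left 173°, forward 4.7 m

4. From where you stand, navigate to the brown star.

turn right 174°, forward 4.1 m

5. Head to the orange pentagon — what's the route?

turn right 103°, forward 1.2 m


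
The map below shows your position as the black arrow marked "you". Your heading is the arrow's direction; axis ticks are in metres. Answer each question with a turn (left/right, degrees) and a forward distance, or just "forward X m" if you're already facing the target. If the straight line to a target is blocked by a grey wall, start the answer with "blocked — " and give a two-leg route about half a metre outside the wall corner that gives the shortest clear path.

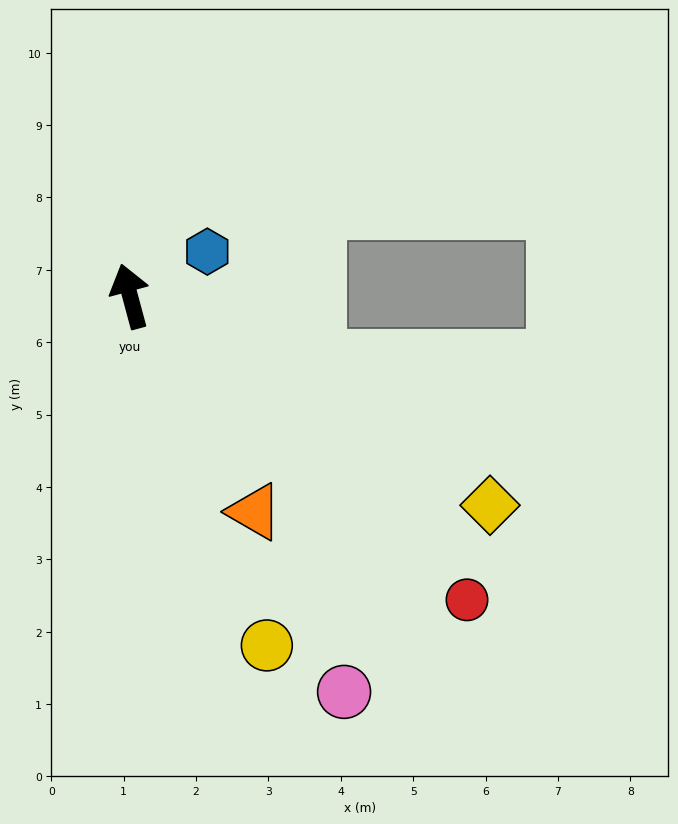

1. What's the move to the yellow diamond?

turn right 135°, forward 5.8 m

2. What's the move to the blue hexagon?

turn right 75°, forward 1.2 m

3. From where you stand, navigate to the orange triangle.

turn right 165°, forward 3.4 m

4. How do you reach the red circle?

turn right 147°, forward 6.3 m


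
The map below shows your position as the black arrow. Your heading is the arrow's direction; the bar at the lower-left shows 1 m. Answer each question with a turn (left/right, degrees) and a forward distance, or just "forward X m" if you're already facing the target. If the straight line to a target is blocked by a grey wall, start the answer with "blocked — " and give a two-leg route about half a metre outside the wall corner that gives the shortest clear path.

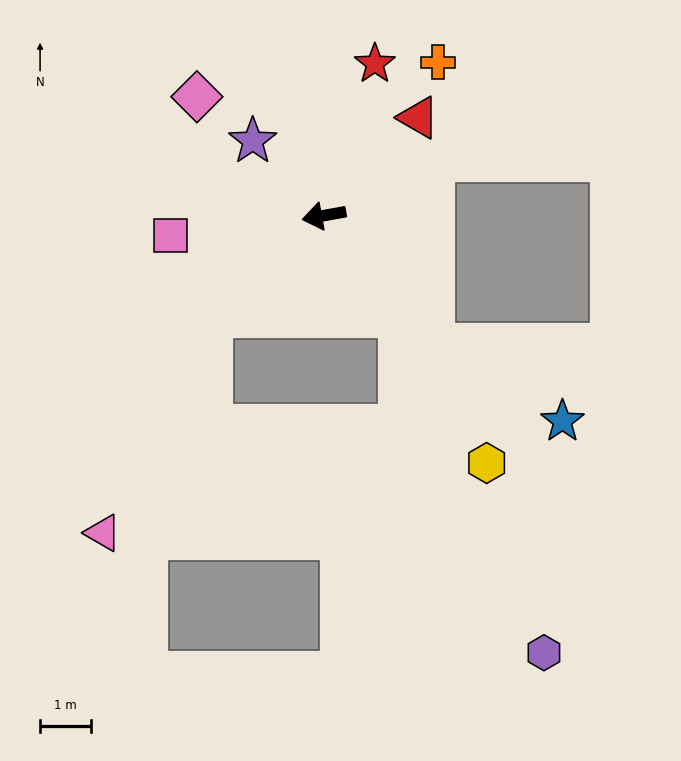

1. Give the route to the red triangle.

turn right 144°, forward 2.7 m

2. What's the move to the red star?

turn right 119°, forward 3.1 m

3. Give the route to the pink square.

turn right 3°, forward 3.0 m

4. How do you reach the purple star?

turn right 57°, forward 2.0 m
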